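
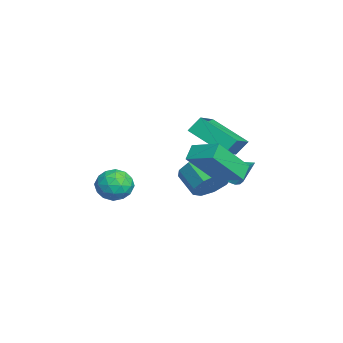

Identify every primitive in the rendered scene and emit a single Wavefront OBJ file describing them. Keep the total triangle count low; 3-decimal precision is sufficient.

v 3.015 0.145 2.236
v 3.761 -1.127 3.829
v 2.412 0.418 2.737
v 3.158 -0.854 4.329
v 3.842 1.174 2.671
v 4.588 -0.098 4.263
v 3.239 1.447 3.171
v 3.985 0.175 4.764
v -0.819 1.044 0.899
v -0.218 0.692 0.827
v -0.181 1.956 1.781
v -0.203 0.903 0.599
v -0.309 1.142 0.429
v -0.517 1.361 0.353
v -0.784 1.518 0.384
v -1.059 1.581 0.518
v -1.285 1.538 0.727
v -1.42 1.397 0.97
v -1.436 1.186 1.199
v -1.329 0.947 1.368
v -1.122 0.728 1.445
v -0.854 0.571 1.413
v -0.58 0.508 1.279
v -0.353 0.551 1.07
v 1.133 -0.938 4.289
v 0.985 -0.405 4.961
v -0.765 -0.324 3.385
v -0.913 0.209 4.057
v 2.053 0.511 3.343
v 1.905 1.044 4.015
v 0.155 1.125 2.439
v 0.007 1.658 3.111
v 1.839 -3.534 1.909
v 2.465 -3.306 1.363
v 2.595 -4.634 2.317
v 3.221 -4.406 1.771
v 3.058 -3.922 2.465
v 2.591 -3.242 2.213
v 2.469 -4.698 1.467
v 2.002 -4.018 1.215
v 2.855 -4.025 1.089
v 3.219 -3.546 1.706
v 1.841 -4.394 1.974
v 2.205 -3.915 2.591
v 2.086 -3.324 1.6
v 2.974 -4.616 2.08
v 2.879 -4.332 2.488
v 3.247 -4.198 2.167
v 2.159 -3.286 2.1
v 2.528 -3.152 1.779
v 2.876 -3.514 2.427
v 2.532 -4.788 1.901
v 2.901 -4.654 1.58
v 1.813 -3.742 1.513
v 2.181 -3.608 1.192
v 2.184 -4.426 1.253
v 2.683 -3.613 1.118
v 3.127 -4.259 1.358
v 2.685 -4.43 1.179
v 2.41 -4.031 1.031
v 2.897 -3.331 1.481
v 3.341 -3.977 1.721
v 3.245 -3.692 2.129
v 2.971 -3.293 1.981
v 3.126 -3.753 1.32
v 1.719 -3.963 1.959
v 2.163 -4.609 2.199
v 2.089 -4.647 1.699
v 1.815 -4.248 1.551
v 1.933 -3.681 2.322
v 2.377 -4.327 2.562
v 2.65 -3.909 2.649
v 2.375 -3.51 2.501
v 1.934 -4.187 2.36
v -0.765 0.2 0.217
v -0.246 0.383 1.04
v -1.157 -0.218 1.747
v -1.675 -0.4 0.923
v -0.675 0.892 0.919
v -1.586 0.291 1.626
v -1.147 1.078 0.47
v -2.058 0.477 1.177
v -1.439 0.853 -0.098
v -2.35 0.252 0.609
v -1.416 0.323 -0.519
v -2.327 -0.278 0.188
v -1.088 -0.265 -0.595
v -1.999 -0.865 0.112
v -0.609 -0.635 -0.292
v -1.519 -1.235 0.415
v -0.202 -0.614 0.249
v -1.113 -1.214 0.956
v -0.059 -0.212 0.775
v -0.97 -0.813 1.482
f 2 4 1
f 5 2 1
f 1 4 3
f 3 5 1
f 2 8 4
f 6 2 5
f 6 8 2
f 4 8 3
f 7 5 3
f 3 8 7
f 7 6 5
f 8 6 7
f 10 9 12
f 10 12 11
f 12 9 13
f 12 13 11
f 13 9 14
f 13 14 11
f 14 9 15
f 14 15 11
f 15 9 16
f 15 16 11
f 16 9 17
f 16 17 11
f 17 9 18
f 17 18 11
f 18 9 19
f 18 19 11
f 19 9 20
f 19 20 11
f 20 9 21
f 20 21 11
f 21 9 22
f 21 22 11
f 22 9 23
f 22 23 11
f 23 9 24
f 23 24 11
f 24 9 10
f 24 10 11
f 26 28 25
f 29 26 25
f 25 28 27
f 27 29 25
f 26 32 28
f 30 26 29
f 30 32 26
f 28 32 27
f 31 29 27
f 27 32 31
f 31 30 29
f 32 30 31
f 33 70 49
f 70 44 73
f 49 73 38
f 70 73 49
f 33 49 45
f 49 38 50
f 45 50 34
f 49 50 45
f 33 45 54
f 45 34 55
f 54 55 40
f 45 55 54
f 33 54 66
f 54 40 69
f 66 69 43
f 54 69 66
f 33 66 70
f 66 43 74
f 70 74 44
f 66 74 70
f 34 50 61
f 50 38 64
f 61 64 42
f 50 64 61
f 38 73 51
f 73 44 72
f 51 72 37
f 73 72 51
f 44 74 71
f 74 43 67
f 71 67 35
f 74 67 71
f 43 69 68
f 69 40 56
f 68 56 39
f 69 56 68
f 40 55 60
f 55 34 57
f 60 57 41
f 55 57 60
f 36 62 48
f 62 42 63
f 48 63 37
f 62 63 48
f 36 48 46
f 48 37 47
f 46 47 35
f 48 47 46
f 36 46 53
f 46 35 52
f 53 52 39
f 46 52 53
f 36 53 58
f 53 39 59
f 58 59 41
f 53 59 58
f 36 58 62
f 58 41 65
f 62 65 42
f 58 65 62
f 37 63 51
f 63 42 64
f 51 64 38
f 63 64 51
f 35 47 71
f 47 37 72
f 71 72 44
f 47 72 71
f 39 52 68
f 52 35 67
f 68 67 43
f 52 67 68
f 41 59 60
f 59 39 56
f 60 56 40
f 59 56 60
f 42 65 61
f 65 41 57
f 61 57 34
f 65 57 61
f 76 75 79
f 76 79 77
f 77 79 80
f 77 80 78
f 79 75 81
f 79 81 80
f 80 81 82
f 80 82 78
f 81 75 83
f 81 83 82
f 82 83 84
f 82 84 78
f 83 75 85
f 83 85 84
f 84 85 86
f 84 86 78
f 85 75 87
f 85 87 86
f 86 87 88
f 86 88 78
f 87 75 89
f 87 89 88
f 88 89 90
f 88 90 78
f 89 75 91
f 89 91 90
f 90 91 92
f 90 92 78
f 91 75 93
f 91 93 92
f 92 93 94
f 92 94 78
f 93 75 76
f 93 76 94
f 94 76 77
f 94 77 78



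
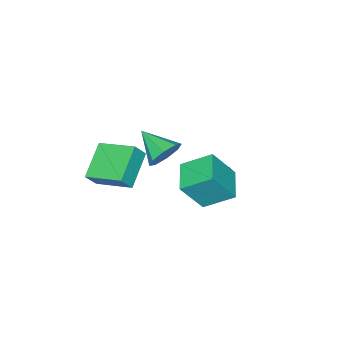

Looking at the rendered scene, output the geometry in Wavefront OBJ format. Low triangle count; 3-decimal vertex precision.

v 0.288 0.309 -1.985
v 1.031 0.61 -1.555
v 0.536 0.192 -0.405
v -0.208 -0.109 -0.835
v 0.532 1.094 -1.595
v 0.036 0.676 -0.445
v -0.111 1.118 -1.863
v -0.606 0.7 -0.713
v -0.52 0.668 -2.202
v -1.015 0.25 -1.053
v -0.456 0.008 -2.415
v -0.951 -0.41 -1.265
v 0.044 -0.476 -2.375
v -0.452 -0.894 -1.225
v 0.686 -0.5 -2.107
v 0.191 -0.918 -0.957
v 1.095 -0.05 -1.767
v 0.6 -0.468 -0.618
v 1.37 0.593 -0.393
v 2.299 -0.004 1.202
v 0.597 1.851 0.528
v 1.526 1.254 2.123
v 2.634 1.626 -0.743
v 3.563 1.029 0.852
v 1.861 2.884 0.178
v 2.79 2.287 1.773
v 3.48 -4.155 -1.753
v 1.814 -4.756 -0.663
v 3.162 -2.17 -1.146
v 1.495 -2.771 -0.056
v 4.065 -4.309 -0.944
v 2.398 -4.91 0.146
v 3.746 -2.324 -0.337
v 2.08 -2.925 0.753
v -0.319 -3.104 -1.522
v 0.519 -3.408 -1.975
v -0.461 -4.756 -0.678
v 0.656 -3.075 -1.3
v 0.222 -2.759 -0.755
v -0.529 -2.645 -0.658
v -1.157 -2.8 -1.068
v -1.294 -3.133 -1.743
v -0.86 -3.449 -2.289
v -0.109 -3.563 -2.385
f 2 1 5
f 2 5 3
f 3 5 6
f 3 6 4
f 5 1 7
f 5 7 6
f 6 7 8
f 6 8 4
f 7 1 9
f 7 9 8
f 8 9 10
f 8 10 4
f 9 1 11
f 9 11 10
f 10 11 12
f 10 12 4
f 11 1 13
f 11 13 12
f 12 13 14
f 12 14 4
f 13 1 15
f 13 15 14
f 14 15 16
f 14 16 4
f 15 1 17
f 15 17 16
f 16 17 18
f 16 18 4
f 17 1 2
f 17 2 18
f 18 2 3
f 18 3 4
f 20 22 19
f 23 20 19
f 19 22 21
f 21 23 19
f 20 26 22
f 24 20 23
f 24 26 20
f 22 26 21
f 25 23 21
f 21 26 25
f 25 24 23
f 26 24 25
f 28 30 27
f 31 28 27
f 27 30 29
f 29 31 27
f 28 34 30
f 32 28 31
f 32 34 28
f 30 34 29
f 33 31 29
f 29 34 33
f 33 32 31
f 34 32 33
f 36 35 38
f 36 38 37
f 38 35 39
f 38 39 37
f 39 35 40
f 39 40 37
f 40 35 41
f 40 41 37
f 41 35 42
f 41 42 37
f 42 35 43
f 42 43 37
f 43 35 44
f 43 44 37
f 44 35 36
f 44 36 37



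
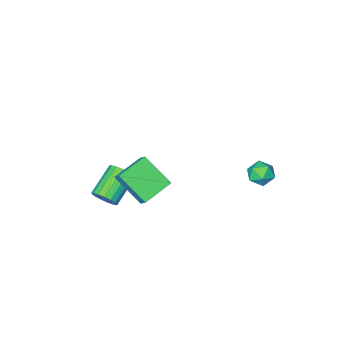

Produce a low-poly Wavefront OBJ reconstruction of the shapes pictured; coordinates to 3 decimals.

v -3.99 4.543 -0.905
v -3.39 4.373 -1.423
v -3.81 3.387 -0.317
v -3.21 3.217 -0.835
v -3.113 3.798 -0.279
v -3.224 4.513 -0.642
v -3.976 3.247 -1.098
v -4.087 3.962 -1.461
v -3.382 3.573 -1.541
v -2.849 3.913 -1.036
v -4.351 3.847 -0.704
v -3.818 4.187 -0.199
v 3.061 -0.464 -2.896
v 3.452 -0.39 -2.248
v 1.929 -1.042 -1.256
v 1.539 -1.116 -1.904
v 3.288 -0.068 -2.288
v 1.765 -0.72 -1.297
v 3.072 0.163 -2.467
v 1.549 -0.488 -1.476
v 2.854 0.251 -2.745
v 1.331 -0.4 -1.753
v 2.683 0.175 -3.057
v 1.16 -0.477 -2.066
v 2.599 -0.048 -3.332
v 1.076 -0.699 -2.341
v 2.621 -0.366 -3.507
v 1.098 -1.017 -2.516
v 2.744 -0.706 -3.542
v 1.221 -1.358 -2.551
v 2.939 -0.991 -3.429
v 1.417 -1.643 -2.438
v 3.163 -1.156 -3.194
v 1.64 -1.807 -2.203
v 3.363 -1.162 -2.89
v 1.84 -1.813 -1.899
v 3.494 -1.008 -2.588
v 1.972 -1.659 -1.597
v 3.526 -0.73 -2.356
v 2.003 -1.381 -1.365
v 1.795 3.337 0.667
v 2.369 1.888 1.935
v 1.919 3.965 1.328
v 2.494 2.516 2.596
v 3.426 3.544 0.164
v 4.001 2.095 1.432
v 3.551 4.172 0.825
v 4.125 2.723 2.093
f 1 12 6
f 1 6 2
f 1 2 8
f 1 8 11
f 1 11 12
f 2 6 10
f 6 12 5
f 12 11 3
f 11 8 7
f 8 2 9
f 4 10 5
f 4 5 3
f 4 3 7
f 4 7 9
f 4 9 10
f 5 10 6
f 3 5 12
f 7 3 11
f 9 7 8
f 10 9 2
f 14 13 17
f 14 17 15
f 15 17 18
f 15 18 16
f 17 13 19
f 17 19 18
f 18 19 20
f 18 20 16
f 19 13 21
f 19 21 20
f 20 21 22
f 20 22 16
f 21 13 23
f 21 23 22
f 22 23 24
f 22 24 16
f 23 13 25
f 23 25 24
f 24 25 26
f 24 26 16
f 25 13 27
f 25 27 26
f 26 27 28
f 26 28 16
f 27 13 29
f 27 29 28
f 28 29 30
f 28 30 16
f 29 13 31
f 29 31 30
f 30 31 32
f 30 32 16
f 31 13 33
f 31 33 32
f 32 33 34
f 32 34 16
f 33 13 35
f 33 35 34
f 34 35 36
f 34 36 16
f 35 13 37
f 35 37 36
f 36 37 38
f 36 38 16
f 37 13 39
f 37 39 38
f 38 39 40
f 38 40 16
f 39 13 14
f 39 14 40
f 40 14 15
f 40 15 16
f 42 44 41
f 45 42 41
f 41 44 43
f 43 45 41
f 42 48 44
f 46 42 45
f 46 48 42
f 44 48 43
f 47 45 43
f 43 48 47
f 47 46 45
f 48 46 47



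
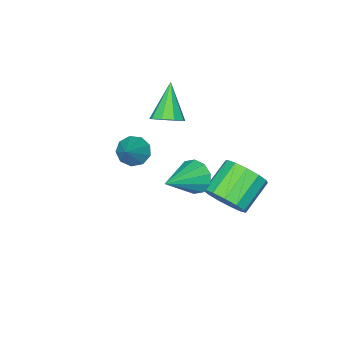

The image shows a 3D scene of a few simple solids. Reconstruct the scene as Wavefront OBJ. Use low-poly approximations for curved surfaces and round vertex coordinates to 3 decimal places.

v 1.054 -1.88 -0.425
v 1.646 -2.077 -0.893
v 2.126 -1.2 0.645
v 1.466 -1.591 -1.021
v 1.093 -1.241 -0.87
v 0.702 -1.189 -0.511
v 0.475 -1.461 -0.111
v 0.52 -1.929 0.142
v 0.814 -2.374 0.129
v 1.221 -2.588 -0.142
v 1.549 -2.47 -0.546
v -0.902 1.699 -2.777
v -0.392 1.024 -2.106
v -1.907 0.846 -1.132
v -2.418 1.521 -1.803
v -0.312 1.584 -1.88
v -1.827 1.405 -0.906
v -0.42 2.18 -1.939
v -1.935 2.001 -0.965
v -0.681 2.623 -2.263
v -2.196 2.444 -1.289
v -1.012 2.773 -2.751
v -2.528 2.595 -1.777
v -1.309 2.583 -3.247
v -2.824 2.404 -2.273
v -1.476 2.111 -3.594
v -2.991 1.933 -2.62
v -1.462 1.509 -3.681
v -2.977 1.331 -2.707
v -1.269 0.968 -3.482
v -2.784 0.789 -2.508
v -0.961 0.658 -3.058
v -2.476 0.48 -2.084
v -0.633 0.679 -2.546
v -2.148 0.501 -1.572
v -1.627 -2.582 -0.378
v -1.068 -2.36 0.149
v -2.673 -3.458 1.098
v -1.452 -1.972 0.108
v -1.917 -1.869 -0.16
v -2.247 -2.1 -0.531
v -2.287 -2.556 -0.83
v -2.018 -3.025 -0.918
v -1.567 -3.286 -0.753
v -1.143 -3.218 -0.413
v -0.947 -2.852 -0.057
v 2.033 2.811 1.617
v 2.393 2.588 0.891
v 3.847 2.989 2.463
v 2.342 3.104 0.893
v 2.172 3.509 1.171
v 1.949 3.646 1.619
v 1.759 3.465 2.066
v 1.672 3.034 2.342
v 1.724 2.517 2.341
v 1.894 2.113 2.063
v 2.116 1.975 1.614
v 2.307 2.156 1.167
f 2 1 4
f 2 4 3
f 4 1 5
f 4 5 3
f 5 1 6
f 5 6 3
f 6 1 7
f 6 7 3
f 7 1 8
f 7 8 3
f 8 1 9
f 8 9 3
f 9 1 10
f 9 10 3
f 10 1 11
f 10 11 3
f 11 1 2
f 11 2 3
f 13 12 16
f 13 16 14
f 14 16 17
f 14 17 15
f 16 12 18
f 16 18 17
f 17 18 19
f 17 19 15
f 18 12 20
f 18 20 19
f 19 20 21
f 19 21 15
f 20 12 22
f 20 22 21
f 21 22 23
f 21 23 15
f 22 12 24
f 22 24 23
f 23 24 25
f 23 25 15
f 24 12 26
f 24 26 25
f 25 26 27
f 25 27 15
f 26 12 28
f 26 28 27
f 27 28 29
f 27 29 15
f 28 12 30
f 28 30 29
f 29 30 31
f 29 31 15
f 30 12 32
f 30 32 31
f 31 32 33
f 31 33 15
f 32 12 34
f 32 34 33
f 33 34 35
f 33 35 15
f 34 12 13
f 34 13 35
f 35 13 14
f 35 14 15
f 37 36 39
f 37 39 38
f 39 36 40
f 39 40 38
f 40 36 41
f 40 41 38
f 41 36 42
f 41 42 38
f 42 36 43
f 42 43 38
f 43 36 44
f 43 44 38
f 44 36 45
f 44 45 38
f 45 36 46
f 45 46 38
f 46 36 37
f 46 37 38
f 48 47 50
f 48 50 49
f 50 47 51
f 50 51 49
f 51 47 52
f 51 52 49
f 52 47 53
f 52 53 49
f 53 47 54
f 53 54 49
f 54 47 55
f 54 55 49
f 55 47 56
f 55 56 49
f 56 47 57
f 56 57 49
f 57 47 58
f 57 58 49
f 58 47 48
f 58 48 49



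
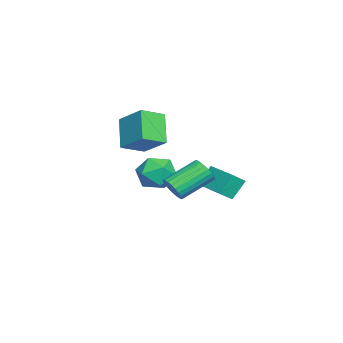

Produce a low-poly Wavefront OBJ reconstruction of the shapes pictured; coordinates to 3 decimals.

v -0.538 0.997 -0.306
v 0.011 0.399 0.312
v 0.866 2.335 -0.258
v 1.415 1.736 0.36
v 0.045 0.424 -1.38
v 0.594 -0.175 -0.762
v 1.449 1.761 -1.332
v 1.998 1.163 -0.714
v -3.127 -1.939 -1.885
v -2.212 -2.703 -2.23
v -4.228 -3.517 -1.31
v -3.313 -4.281 -1.655
v -3.163 -3.538 -0.672
v -2.483 -2.564 -1.028
v -3.957 -3.656 -2.512
v -3.277 -2.682 -2.868
v -2.725 -3.765 -2.618
v -2.235 -3.692 -1.481
v -4.205 -2.528 -2.059
v -3.715 -2.455 -0.922
v 3.722 -0.866 0.095
v 4.294 -0.794 0.62
v 3.191 0.637 1.63
v 2.618 0.566 1.105
v 4.376 -0.586 0.414
v 3.273 0.845 1.424
v 4.359 -0.42 0.159
v 3.255 1.011 1.169
v 4.244 -0.322 -0.105
v 3.14 1.109 0.905
v 4.05 -0.306 -0.339
v 2.946 1.125 0.671
v 3.806 -0.376 -0.506
v 2.702 1.055 0.503
v 3.549 -0.521 -0.583
v 2.445 0.91 0.427
v 3.318 -0.718 -0.556
v 2.215 0.714 0.454
v 3.149 -0.937 -0.43
v 2.046 0.494 0.58
v 3.067 -1.145 -0.224
v 1.964 0.286 0.786
v 3.085 -1.311 0.031
v 1.981 0.12 1.041
v 3.2 -1.409 0.295
v 2.096 0.022 1.305
v 3.394 -1.425 0.529
v 2.29 0.006 1.539
v 3.638 -1.355 0.697
v 2.534 0.076 1.706
v 3.895 -1.21 0.773
v 2.791 0.221 1.783
v 4.125 -1.014 0.746
v 3.022 0.418 1.756
v -2.88 -3.683 -0.081
v -4.209 -4.039 1.465
v -1.972 -2.295 1.019
v -3.301 -2.652 2.565
v -1.919 -4.768 0.495
v -3.248 -5.125 2.041
v -1.011 -3.381 1.595
v -2.34 -3.737 3.141
f 2 4 1
f 5 2 1
f 1 4 3
f 3 5 1
f 2 8 4
f 6 2 5
f 6 8 2
f 4 8 3
f 7 5 3
f 3 8 7
f 7 6 5
f 8 6 7
f 9 20 14
f 9 14 10
f 9 10 16
f 9 16 19
f 9 19 20
f 10 14 18
f 14 20 13
f 20 19 11
f 19 16 15
f 16 10 17
f 12 18 13
f 12 13 11
f 12 11 15
f 12 15 17
f 12 17 18
f 13 18 14
f 11 13 20
f 15 11 19
f 17 15 16
f 18 17 10
f 22 21 25
f 22 25 23
f 23 25 26
f 23 26 24
f 25 21 27
f 25 27 26
f 26 27 28
f 26 28 24
f 27 21 29
f 27 29 28
f 28 29 30
f 28 30 24
f 29 21 31
f 29 31 30
f 30 31 32
f 30 32 24
f 31 21 33
f 31 33 32
f 32 33 34
f 32 34 24
f 33 21 35
f 33 35 34
f 34 35 36
f 34 36 24
f 35 21 37
f 35 37 36
f 36 37 38
f 36 38 24
f 37 21 39
f 37 39 38
f 38 39 40
f 38 40 24
f 39 21 41
f 39 41 40
f 40 41 42
f 40 42 24
f 41 21 43
f 41 43 42
f 42 43 44
f 42 44 24
f 43 21 45
f 43 45 44
f 44 45 46
f 44 46 24
f 45 21 47
f 45 47 46
f 46 47 48
f 46 48 24
f 47 21 49
f 47 49 48
f 48 49 50
f 48 50 24
f 49 21 51
f 49 51 50
f 50 51 52
f 50 52 24
f 51 21 53
f 51 53 52
f 52 53 54
f 52 54 24
f 53 21 22
f 53 22 54
f 54 22 23
f 54 23 24
f 56 58 55
f 59 56 55
f 55 58 57
f 57 59 55
f 56 62 58
f 60 56 59
f 60 62 56
f 58 62 57
f 61 59 57
f 57 62 61
f 61 60 59
f 62 60 61



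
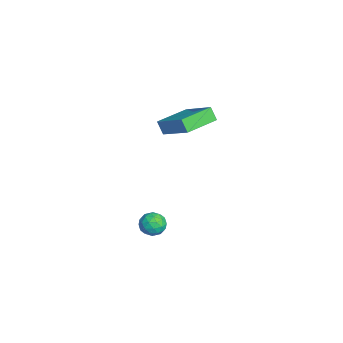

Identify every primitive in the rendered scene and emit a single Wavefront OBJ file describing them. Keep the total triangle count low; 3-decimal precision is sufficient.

v -3.185 -3.808 -2.678
v -2.776 -3.433 -3.208
v -2.224 -4.567 -2.472
v -1.815 -4.192 -3.002
v -1.991 -3.848 -2.34
v -2.585 -3.378 -2.467
v -2.415 -4.622 -3.213
v -3.009 -4.152 -3.34
v -2.3 -3.936 -3.539
v -2.038 -3.458 -2.999
v -2.962 -4.542 -2.681
v -2.7 -4.064 -2.141
v -3.065 -3.554 -2.961
v -1.935 -4.446 -2.719
v -2.039 -4.244 -2.33
v -1.798 -4.024 -2.641
v -2.953 -3.522 -2.525
v -2.712 -3.301 -2.837
v -2.25 -3.545 -2.326
v -2.288 -4.699 -2.843
v -2.047 -4.478 -3.155
v -3.202 -3.976 -3.039
v -2.961 -3.756 -3.35
v -2.75 -4.455 -3.354
v -2.545 -3.629 -3.467
v -1.98 -4.076 -3.346
v -2.333 -4.328 -3.47
v -2.682 -4.052 -3.545
v -2.39 -3.348 -3.15
v -1.826 -3.794 -3.029
v -1.929 -3.592 -2.639
v -2.278 -3.316 -2.714
v -2.111 -3.644 -3.344
v -3.174 -4.206 -2.651
v -2.61 -4.652 -2.53
v -2.722 -4.684 -2.966
v -3.071 -4.408 -3.041
v -3.02 -3.924 -2.334
v -2.455 -4.371 -2.213
v -2.318 -3.948 -2.135
v -2.667 -3.672 -2.21
v -2.889 -4.356 -2.336
v -5.267 -1.956 3.768
v -3.725 -0.925 4.895
v -4.911 -1.695 3.042
v -3.369 -0.664 4.168
v -4.171 -3.556 3.732
v -2.629 -2.525 4.858
v -3.815 -3.295 3.005
v -2.273 -2.264 4.132
f 1 38 17
f 38 12 41
f 17 41 6
f 38 41 17
f 1 17 13
f 17 6 18
f 13 18 2
f 17 18 13
f 1 13 22
f 13 2 23
f 22 23 8
f 13 23 22
f 1 22 34
f 22 8 37
f 34 37 11
f 22 37 34
f 1 34 38
f 34 11 42
f 38 42 12
f 34 42 38
f 2 18 29
f 18 6 32
f 29 32 10
f 18 32 29
f 6 41 19
f 41 12 40
f 19 40 5
f 41 40 19
f 12 42 39
f 42 11 35
f 39 35 3
f 42 35 39
f 11 37 36
f 37 8 24
f 36 24 7
f 37 24 36
f 8 23 28
f 23 2 25
f 28 25 9
f 23 25 28
f 4 30 16
f 30 10 31
f 16 31 5
f 30 31 16
f 4 16 14
f 16 5 15
f 14 15 3
f 16 15 14
f 4 14 21
f 14 3 20
f 21 20 7
f 14 20 21
f 4 21 26
f 21 7 27
f 26 27 9
f 21 27 26
f 4 26 30
f 26 9 33
f 30 33 10
f 26 33 30
f 5 31 19
f 31 10 32
f 19 32 6
f 31 32 19
f 3 15 39
f 15 5 40
f 39 40 12
f 15 40 39
f 7 20 36
f 20 3 35
f 36 35 11
f 20 35 36
f 9 27 28
f 27 7 24
f 28 24 8
f 27 24 28
f 10 33 29
f 33 9 25
f 29 25 2
f 33 25 29
f 44 46 43
f 47 44 43
f 43 46 45
f 45 47 43
f 44 50 46
f 48 44 47
f 48 50 44
f 46 50 45
f 49 47 45
f 45 50 49
f 49 48 47
f 50 48 49



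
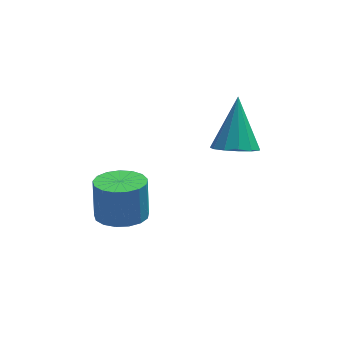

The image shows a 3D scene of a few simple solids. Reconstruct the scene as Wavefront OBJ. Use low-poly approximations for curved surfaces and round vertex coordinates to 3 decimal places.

v 1.053 -3.286 0.861
v 1.566 -3.514 0.957
v 1.227 -2.434 1.959
v 1.613 -3.267 0.757
v 1.481 -3.025 0.591
v 1.214 -2.867 0.51
v 0.895 -2.841 0.541
v 0.627 -2.957 0.674
v 0.493 -3.177 0.866
v 0.537 -3.432 1.057
v 0.745 -3.64 1.185
v 1.051 -3.736 1.211
v 1.357 -3.689 1.126
v -1.556 -3.416 -1.211
v -0.927 -3.384 -1.229
v -0.915 -3.072 -0.247
v -1.544 -3.104 -0.229
v -1.016 -3.109 -1.315
v -1.004 -2.797 -0.333
v -1.228 -2.904 -1.377
v -1.216 -2.593 -0.395
v -1.516 -2.816 -1.401
v -1.504 -2.505 -0.42
v -1.812 -2.866 -1.382
v -1.801 -2.555 -0.4
v -2.05 -3.042 -1.323
v -2.039 -2.731 -0.342
v -2.175 -3.303 -1.239
v -2.163 -2.992 -0.257
v -2.158 -3.59 -1.148
v -2.146 -3.279 -0.167
v -2.003 -3.837 -1.072
v -1.991 -3.526 -0.09
v -1.745 -3.988 -1.027
v -1.734 -3.676 -0.045
v -1.444 -4.007 -1.025
v -1.433 -3.696 -0.043
v -1.169 -3.891 -1.065
v -1.157 -3.58 -0.083
v -0.982 -3.666 -1.138
v -0.971 -3.355 -0.157
f 2 1 4
f 2 4 3
f 4 1 5
f 4 5 3
f 5 1 6
f 5 6 3
f 6 1 7
f 6 7 3
f 7 1 8
f 7 8 3
f 8 1 9
f 8 9 3
f 9 1 10
f 9 10 3
f 10 1 11
f 10 11 3
f 11 1 12
f 11 12 3
f 12 1 13
f 12 13 3
f 13 1 2
f 13 2 3
f 15 14 18
f 15 18 16
f 16 18 19
f 16 19 17
f 18 14 20
f 18 20 19
f 19 20 21
f 19 21 17
f 20 14 22
f 20 22 21
f 21 22 23
f 21 23 17
f 22 14 24
f 22 24 23
f 23 24 25
f 23 25 17
f 24 14 26
f 24 26 25
f 25 26 27
f 25 27 17
f 26 14 28
f 26 28 27
f 27 28 29
f 27 29 17
f 28 14 30
f 28 30 29
f 29 30 31
f 29 31 17
f 30 14 32
f 30 32 31
f 31 32 33
f 31 33 17
f 32 14 34
f 32 34 33
f 33 34 35
f 33 35 17
f 34 14 36
f 34 36 35
f 35 36 37
f 35 37 17
f 36 14 38
f 36 38 37
f 37 38 39
f 37 39 17
f 38 14 40
f 38 40 39
f 39 40 41
f 39 41 17
f 40 14 15
f 40 15 41
f 41 15 16
f 41 16 17



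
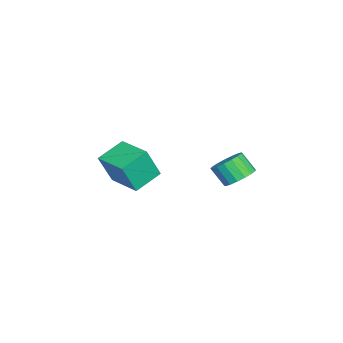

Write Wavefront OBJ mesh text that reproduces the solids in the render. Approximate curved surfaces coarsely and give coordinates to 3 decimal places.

v -1.327 2.177 2.697
v -0.98 2.77 3.278
v -1.306 2.037 4.223
v -1.653 1.443 3.643
v -1.389 2.896 3.234
v -1.716 2.163 4.179
v -1.785 2.857 3.067
v -2.111 2.124 4.013
v -2.075 2.662 2.816
v -2.402 1.929 3.761
v -2.194 2.356 2.537
v -2.52 1.623 3.482
v -2.114 2.009 2.295
v -2.441 1.276 3.24
v -1.854 1.7 2.145
v -2.181 0.967 3.091
v -1.473 1.5 2.122
v -1.8 0.767 3.067
v -1.059 1.455 2.231
v -1.385 0.722 3.176
v -0.706 1.576 2.446
v -1.032 0.843 3.391
v -0.495 1.834 2.719
v -0.821 1.101 3.664
v -0.475 2.17 2.987
v -0.801 1.437 3.932
v -0.65 2.508 3.189
v -0.976 1.775 4.134
v -4.239 -4.744 -0.015
v -3.826 -5.366 1.775
v -5.451 -3.732 0.615
v -5.038 -4.354 2.406
v -2.862 -3.226 0.194
v -2.449 -3.848 1.985
v -4.074 -2.214 0.825
v -3.661 -2.836 2.615
f 2 1 5
f 2 5 3
f 3 5 6
f 3 6 4
f 5 1 7
f 5 7 6
f 6 7 8
f 6 8 4
f 7 1 9
f 7 9 8
f 8 9 10
f 8 10 4
f 9 1 11
f 9 11 10
f 10 11 12
f 10 12 4
f 11 1 13
f 11 13 12
f 12 13 14
f 12 14 4
f 13 1 15
f 13 15 14
f 14 15 16
f 14 16 4
f 15 1 17
f 15 17 16
f 16 17 18
f 16 18 4
f 17 1 19
f 17 19 18
f 18 19 20
f 18 20 4
f 19 1 21
f 19 21 20
f 20 21 22
f 20 22 4
f 21 1 23
f 21 23 22
f 22 23 24
f 22 24 4
f 23 1 25
f 23 25 24
f 24 25 26
f 24 26 4
f 25 1 27
f 25 27 26
f 26 27 28
f 26 28 4
f 27 1 2
f 27 2 28
f 28 2 3
f 28 3 4
f 30 32 29
f 33 30 29
f 29 32 31
f 31 33 29
f 30 36 32
f 34 30 33
f 34 36 30
f 32 36 31
f 35 33 31
f 31 36 35
f 35 34 33
f 36 34 35



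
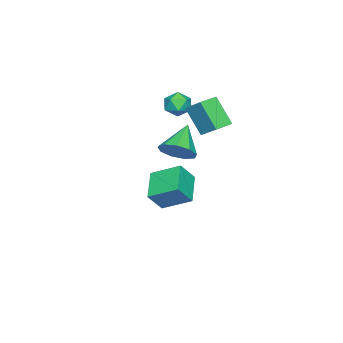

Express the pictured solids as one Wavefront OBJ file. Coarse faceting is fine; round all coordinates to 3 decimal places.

v -2.726 -2.02 3.252
v -2.136 -2.24 2.56
v -3.664 -3.12 2.8
v -3.074 -3.34 2.108
v -2.836 -3.509 2.997
v -2.257 -2.83 3.277
v -3.543 -2.53 2.083
v -2.964 -1.851 2.363
v -2.641 -2.555 1.838
v -2.204 -3.16 2.403
v -3.596 -2.2 2.957
v -3.159 -2.805 3.522
v 4.195 0.898 2.969
v 4.835 1.188 3.803
v 2.605 0.722 4.251
v 4.523 1.793 3.499
v 4.058 1.979 2.947
v 3.657 1.66 2.406
v 3.508 0.984 2.128
v 3.681 0.268 2.244
v 4.094 -0.153 2.699
v 4.555 -0.082 3.281
v 4.848 0.447 3.717
v -1.133 -2.8 -5.051
v -2.932 -3.544 -4.161
v -1.42 -0.995 -4.121
v -3.218 -1.739 -3.231
v -0.322 -3.301 -3.829
v -2.12 -4.045 -2.939
v -0.608 -1.496 -2.899
v -2.407 -2.24 -2.009
v -3.753 -1.628 2.663
v -3.275 -0.441 3.607
v -3.355 -0.426 0.95
v -2.878 0.761 1.894
v -2.602 -2.061 2.626
v -2.125 -0.874 3.57
v -2.205 -0.859 0.913
v -1.727 0.328 1.857
f 1 12 6
f 1 6 2
f 1 2 8
f 1 8 11
f 1 11 12
f 2 6 10
f 6 12 5
f 12 11 3
f 11 8 7
f 8 2 9
f 4 10 5
f 4 5 3
f 4 3 7
f 4 7 9
f 4 9 10
f 5 10 6
f 3 5 12
f 7 3 11
f 9 7 8
f 10 9 2
f 14 13 16
f 14 16 15
f 16 13 17
f 16 17 15
f 17 13 18
f 17 18 15
f 18 13 19
f 18 19 15
f 19 13 20
f 19 20 15
f 20 13 21
f 20 21 15
f 21 13 22
f 21 22 15
f 22 13 23
f 22 23 15
f 23 13 14
f 23 14 15
f 25 27 24
f 28 25 24
f 24 27 26
f 26 28 24
f 25 31 27
f 29 25 28
f 29 31 25
f 27 31 26
f 30 28 26
f 26 31 30
f 30 29 28
f 31 29 30
f 33 35 32
f 36 33 32
f 32 35 34
f 34 36 32
f 33 39 35
f 37 33 36
f 37 39 33
f 35 39 34
f 38 36 34
f 34 39 38
f 38 37 36
f 39 37 38



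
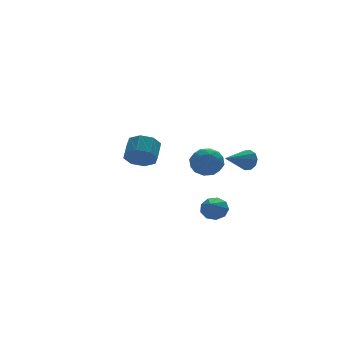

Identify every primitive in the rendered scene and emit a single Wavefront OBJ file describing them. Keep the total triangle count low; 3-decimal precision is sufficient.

v 2.831 3.39 -0.049
v 3.461 3.783 -0.808
v 2.539 1.997 -1.012
v 3.169 2.39 -1.771
v 3.586 2.07 -0.849
v 3.767 2.931 -0.254
v 2.233 2.849 -1.566
v 2.414 3.71 -0.971
v 3.091 3.449 -1.746
v 3.927 2.968 -1.303
v 2.073 2.812 -0.517
v 2.909 2.331 -0.074
v 3.172 3.709 -0.344
v 2.828 2.071 -1.476
v 3.074 1.883 -0.934
v 3.444 2.114 -1.381
v 3.352 3.207 -0.018
v 3.721 3.439 -0.464
v 3.795 2.432 -0.489
v 2.279 2.341 -1.356
v 2.648 2.573 -1.802
v 2.556 3.666 -0.439
v 2.926 3.897 -0.886
v 2.205 3.348 -1.331
v 3.324 3.744 -1.342
v 3.153 2.925 -1.908
v 2.603 3.195 -1.787
v 2.709 3.701 -1.437
v 3.816 3.461 -1.081
v 3.644 2.642 -1.647
v 3.89 2.454 -1.105
v 3.996 2.959 -0.755
v 3.598 3.264 -1.632
v 2.356 3.138 -0.173
v 2.184 2.319 -0.739
v 2.004 2.821 -1.065
v 2.11 3.326 -0.715
v 2.847 2.855 0.088
v 2.676 2.036 -0.478
v 3.291 2.079 -0.383
v 3.397 2.585 -0.033
v 2.402 2.516 -0.188
v 1.533 -1.075 -2.836
v 2.188 -1.183 -2.39
v 0.647 -2.345 -1.844
v 1.875 -0.792 -2.17
v 1.401 -0.534 -2.262
v 0.99 -0.528 -2.623
v 0.833 -0.779 -3.083
v 1.003 -1.167 -3.428
v 1.422 -1.513 -3.496
v 1.893 -1.654 -3.256
v 2.196 -1.523 -2.819
v -4.273 -4.319 3.004
v -3.908 -3.976 2.256
v -3.342 -3.157 2.909
v -3.707 -3.501 3.656
v -4.512 -3.683 2.413
v -3.946 -2.865 3.066
v -4.975 -3.764 2.916
v -4.41 -2.945 3.569
v -5.028 -4.169 3.47
v -4.462 -3.351 4.123
v -4.638 -4.663 3.751
v -4.072 -3.844 4.404
v -4.034 -4.955 3.594
v -3.468 -4.137 4.247
v -3.57 -4.875 3.091
v -3.005 -4.056 3.744
v -3.518 -4.469 2.537
v -2.952 -3.651 3.19
v 3.7 -0.753 0.365
v 4.003 -1.084 0.94
v 2.06 -1.267 0.935
v 3.911 -0.659 1.058
v 3.737 -0.269 0.911
v 3.549 -0.064 0.555
v 3.419 -0.122 0.127
v 3.396 -0.421 -0.21
v 3.489 -0.847 -0.327
v 3.662 -1.236 -0.18
v 3.85 -1.441 0.175
v 3.98 -1.383 0.603
f 1 38 17
f 38 12 41
f 17 41 6
f 38 41 17
f 1 17 13
f 17 6 18
f 13 18 2
f 17 18 13
f 1 13 22
f 13 2 23
f 22 23 8
f 13 23 22
f 1 22 34
f 22 8 37
f 34 37 11
f 22 37 34
f 1 34 38
f 34 11 42
f 38 42 12
f 34 42 38
f 2 18 29
f 18 6 32
f 29 32 10
f 18 32 29
f 6 41 19
f 41 12 40
f 19 40 5
f 41 40 19
f 12 42 39
f 42 11 35
f 39 35 3
f 42 35 39
f 11 37 36
f 37 8 24
f 36 24 7
f 37 24 36
f 8 23 28
f 23 2 25
f 28 25 9
f 23 25 28
f 4 30 16
f 30 10 31
f 16 31 5
f 30 31 16
f 4 16 14
f 16 5 15
f 14 15 3
f 16 15 14
f 4 14 21
f 14 3 20
f 21 20 7
f 14 20 21
f 4 21 26
f 21 7 27
f 26 27 9
f 21 27 26
f 4 26 30
f 26 9 33
f 30 33 10
f 26 33 30
f 5 31 19
f 31 10 32
f 19 32 6
f 31 32 19
f 3 15 39
f 15 5 40
f 39 40 12
f 15 40 39
f 7 20 36
f 20 3 35
f 36 35 11
f 20 35 36
f 9 27 28
f 27 7 24
f 28 24 8
f 27 24 28
f 10 33 29
f 33 9 25
f 29 25 2
f 33 25 29
f 44 43 46
f 44 46 45
f 46 43 47
f 46 47 45
f 47 43 48
f 47 48 45
f 48 43 49
f 48 49 45
f 49 43 50
f 49 50 45
f 50 43 51
f 50 51 45
f 51 43 52
f 51 52 45
f 52 43 53
f 52 53 45
f 53 43 44
f 53 44 45
f 55 54 58
f 55 58 56
f 56 58 59
f 56 59 57
f 58 54 60
f 58 60 59
f 59 60 61
f 59 61 57
f 60 54 62
f 60 62 61
f 61 62 63
f 61 63 57
f 62 54 64
f 62 64 63
f 63 64 65
f 63 65 57
f 64 54 66
f 64 66 65
f 65 66 67
f 65 67 57
f 66 54 68
f 66 68 67
f 67 68 69
f 67 69 57
f 68 54 70
f 68 70 69
f 69 70 71
f 69 71 57
f 70 54 55
f 70 55 71
f 71 55 56
f 71 56 57
f 73 72 75
f 73 75 74
f 75 72 76
f 75 76 74
f 76 72 77
f 76 77 74
f 77 72 78
f 77 78 74
f 78 72 79
f 78 79 74
f 79 72 80
f 79 80 74
f 80 72 81
f 80 81 74
f 81 72 82
f 81 82 74
f 82 72 83
f 82 83 74
f 83 72 73
f 83 73 74



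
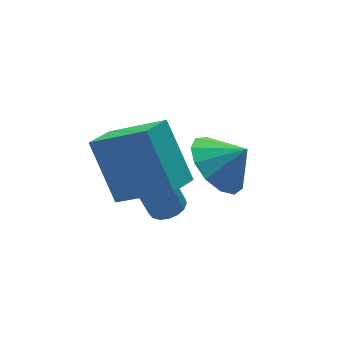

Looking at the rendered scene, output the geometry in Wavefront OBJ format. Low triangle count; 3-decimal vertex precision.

v 2.875 -0.685 0.022
v 3.527 0.181 -0.092
v 3.585 -1.115 0.818
v 3.123 0.326 0.347
v 2.64 0.15 0.683
v 2.231 -0.291 0.809
v 2.027 -0.857 0.685
v 2.092 -1.369 0.351
v 2.406 -1.663 -0.088
v 2.868 -1.646 -0.491
v 3.333 -1.325 -0.732
v 3.652 -0.8 -0.733
v 3.725 -0.239 -0.495
v 0.659 -2.159 1.205
v 0.536 -0.863 2.853
v -0.448 -0.853 0.096
v -0.571 0.443 1.744
v 1.531 -1.683 0.896
v 1.408 -0.387 2.544
v 0.424 -0.377 -0.213
v 0.301 0.919 1.435
v 1.482 -0.289 -1.617
v 2.037 -0.304 -1.448
v 1.633 -0.027 -0.094
v 1.078 -0.011 -0.263
v 1.995 -0.038 -1.515
v 1.591 0.239 -0.161
v 1.836 0.171 -1.606
v 1.432 0.448 -0.252
v 1.596 0.274 -1.699
v 1.192 0.552 -0.345
v 1.329 0.249 -1.773
v 0.925 0.526 -0.419
v 1.098 0.1 -1.811
v 0.694 0.378 -0.457
v 0.955 -0.138 -1.805
v 0.551 0.14 -0.451
v 0.932 -0.41 -1.756
v 0.528 -0.132 -0.402
v 1.035 -0.654 -1.675
v 0.632 -0.377 -0.321
v 1.241 -0.815 -1.581
v 0.837 -0.538 -0.227
v 1.502 -0.855 -1.495
v 1.098 -0.578 -0.141
v 1.758 -0.766 -1.437
v 1.354 -0.488 -0.083
v 1.951 -0.567 -1.42
v 1.547 -0.289 -0.066
f 2 1 4
f 2 4 3
f 4 1 5
f 4 5 3
f 5 1 6
f 5 6 3
f 6 1 7
f 6 7 3
f 7 1 8
f 7 8 3
f 8 1 9
f 8 9 3
f 9 1 10
f 9 10 3
f 10 1 11
f 10 11 3
f 11 1 12
f 11 12 3
f 12 1 13
f 12 13 3
f 13 1 2
f 13 2 3
f 15 17 14
f 18 15 14
f 14 17 16
f 16 18 14
f 15 21 17
f 19 15 18
f 19 21 15
f 17 21 16
f 20 18 16
f 16 21 20
f 20 19 18
f 21 19 20
f 23 22 26
f 23 26 24
f 24 26 27
f 24 27 25
f 26 22 28
f 26 28 27
f 27 28 29
f 27 29 25
f 28 22 30
f 28 30 29
f 29 30 31
f 29 31 25
f 30 22 32
f 30 32 31
f 31 32 33
f 31 33 25
f 32 22 34
f 32 34 33
f 33 34 35
f 33 35 25
f 34 22 36
f 34 36 35
f 35 36 37
f 35 37 25
f 36 22 38
f 36 38 37
f 37 38 39
f 37 39 25
f 38 22 40
f 38 40 39
f 39 40 41
f 39 41 25
f 40 22 42
f 40 42 41
f 41 42 43
f 41 43 25
f 42 22 44
f 42 44 43
f 43 44 45
f 43 45 25
f 44 22 46
f 44 46 45
f 45 46 47
f 45 47 25
f 46 22 48
f 46 48 47
f 47 48 49
f 47 49 25
f 48 22 23
f 48 23 49
f 49 23 24
f 49 24 25



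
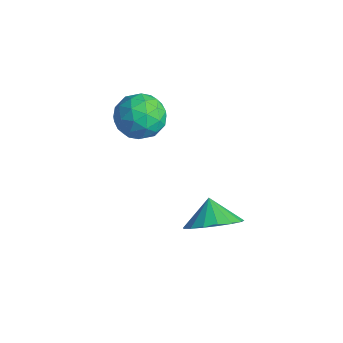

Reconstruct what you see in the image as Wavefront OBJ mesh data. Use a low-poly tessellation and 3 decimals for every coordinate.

v 2.113 -3.753 -3.697
v 2.817 -3.159 -3.283
v 1.447 -3.447 -3.003
v 2.605 -2.875 -3.611
v 2.28 -2.792 -3.96
v 1.918 -2.929 -4.248
v 1.599 -3.255 -4.41
v 1.399 -3.695 -4.409
v 1.362 -4.148 -4.244
v 1.498 -4.511 -3.955
v 1.774 -4.7 -3.606
v 2.128 -4.672 -3.278
v 2.479 -4.433 -3.046
v 2.746 -4.039 -2.964
v 2.868 -3.579 -3.049
v -2.6 -3.952 -0.78
v -2.07 -3.229 -0.476
v -1.35 -4.631 -1.344
v -0.82 -3.908 -1.04
v -1.217 -4.499 -0.417
v -1.99 -4.079 -0.068
v -1.43 -3.781 -1.752
v -2.203 -3.361 -1.403
v -1.347 -3.124 -1.077
v -1.215 -3.567 -0.251
v -2.205 -4.293 -1.569
v -2.073 -4.736 -0.743
v -2.445 -3.531 -0.578
v -0.975 -4.329 -1.242
v -1.209 -4.677 -0.875
v -0.897 -4.252 -0.697
v -2.398 -4.03 -0.338
v -2.086 -3.605 -0.16
v -1.585 -4.352 -0.125
v -1.334 -4.255 -1.66
v -1.022 -3.83 -1.482
v -2.523 -3.608 -1.123
v -2.211 -3.183 -0.945
v -1.835 -3.508 -1.695
v -1.708 -3.044 -0.753
v -0.973 -3.443 -1.085
v -1.332 -3.368 -1.503
v -1.786 -3.122 -1.298
v -1.631 -3.305 -0.268
v -0.896 -3.704 -0.599
v -1.13 -4.051 -0.233
v -1.584 -3.804 -0.028
v -1.206 -3.243 -0.621
v -2.524 -4.156 -1.221
v -1.789 -4.555 -1.552
v -1.836 -4.056 -1.792
v -2.29 -3.809 -1.587
v -2.447 -4.417 -0.735
v -1.712 -4.816 -1.067
v -1.634 -4.738 -0.522
v -2.088 -4.492 -0.317
v -2.214 -4.617 -1.199
f 2 1 4
f 2 4 3
f 4 1 5
f 4 5 3
f 5 1 6
f 5 6 3
f 6 1 7
f 6 7 3
f 7 1 8
f 7 8 3
f 8 1 9
f 8 9 3
f 9 1 10
f 9 10 3
f 10 1 11
f 10 11 3
f 11 1 12
f 11 12 3
f 12 1 13
f 12 13 3
f 13 1 14
f 13 14 3
f 14 1 15
f 14 15 3
f 15 1 2
f 15 2 3
f 16 53 32
f 53 27 56
f 32 56 21
f 53 56 32
f 16 32 28
f 32 21 33
f 28 33 17
f 32 33 28
f 16 28 37
f 28 17 38
f 37 38 23
f 28 38 37
f 16 37 49
f 37 23 52
f 49 52 26
f 37 52 49
f 16 49 53
f 49 26 57
f 53 57 27
f 49 57 53
f 17 33 44
f 33 21 47
f 44 47 25
f 33 47 44
f 21 56 34
f 56 27 55
f 34 55 20
f 56 55 34
f 27 57 54
f 57 26 50
f 54 50 18
f 57 50 54
f 26 52 51
f 52 23 39
f 51 39 22
f 52 39 51
f 23 38 43
f 38 17 40
f 43 40 24
f 38 40 43
f 19 45 31
f 45 25 46
f 31 46 20
f 45 46 31
f 19 31 29
f 31 20 30
f 29 30 18
f 31 30 29
f 19 29 36
f 29 18 35
f 36 35 22
f 29 35 36
f 19 36 41
f 36 22 42
f 41 42 24
f 36 42 41
f 19 41 45
f 41 24 48
f 45 48 25
f 41 48 45
f 20 46 34
f 46 25 47
f 34 47 21
f 46 47 34
f 18 30 54
f 30 20 55
f 54 55 27
f 30 55 54
f 22 35 51
f 35 18 50
f 51 50 26
f 35 50 51
f 24 42 43
f 42 22 39
f 43 39 23
f 42 39 43
f 25 48 44
f 48 24 40
f 44 40 17
f 48 40 44



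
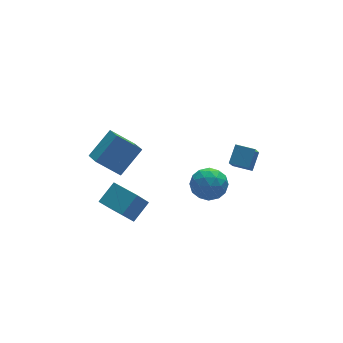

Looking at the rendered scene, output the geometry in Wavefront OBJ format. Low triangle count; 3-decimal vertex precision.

v -1.417 2.714 -2.521
v -1.517 1.714 -2.048
v -2.32 3.209 -1.664
v -2.419 2.21 -1.191
v -0.281 3.07 -1.529
v -0.38 2.071 -1.056
v -1.183 3.566 -0.672
v -1.283 2.566 -0.199
v -1.309 0.915 -4.595
v -1.993 0.529 -3.485
v -1.858 2.092 -4.525
v -2.543 1.706 -3.415
v -0.457 1.274 -3.945
v -1.142 0.888 -2.835
v -1.007 2.451 -3.875
v -1.691 2.065 -2.765
v 2.13 1.956 -4.178
v 2.645 1.949 -3.473
v 2.015 0.551 -4.107
v 2.53 0.544 -3.402
v 1.728 0.883 -3.353
v 1.799 1.752 -3.396
v 2.861 0.748 -4.184
v 2.932 1.617 -4.227
v 3.097 1.203 -3.477
v 2.397 1.286 -2.963
v 2.263 1.214 -4.617
v 1.563 1.297 -4.103
v 2.398 2.076 -3.832
v 2.262 0.424 -3.748
v 1.791 0.623 -3.719
v 2.094 0.619 -3.305
v 1.9 1.96 -3.786
v 2.203 1.956 -3.372
v 1.664 1.329 -3.302
v 2.457 0.544 -4.208
v 2.76 0.54 -3.794
v 2.566 1.881 -4.275
v 2.869 1.877 -3.861
v 2.996 1.171 -4.278
v 2.966 1.633 -3.42
v 2.899 0.807 -3.378
v 3.093 0.927 -3.837
v 3.135 1.438 -3.863
v 2.554 1.682 -3.118
v 2.487 0.856 -3.076
v 2.015 1.056 -3.047
v 2.057 1.566 -3.073
v 2.82 1.244 -3.12
v 2.173 1.644 -4.504
v 2.106 0.818 -4.462
v 2.603 0.934 -4.507
v 2.645 1.444 -4.533
v 1.761 1.693 -4.202
v 1.694 0.867 -4.16
v 1.525 1.062 -3.717
v 1.567 1.573 -3.743
v 1.84 1.256 -4.46
v 2.785 0.333 -1.75
v 3.327 0.822 -1.112
v 3.317 1.021 -2.73
v 3.859 1.51 -2.091
v 3.421 -0.27 -1.829
v 3.963 0.219 -1.19
v 3.953 0.418 -2.808
v 4.495 0.907 -2.17
f 2 4 1
f 5 2 1
f 1 4 3
f 3 5 1
f 2 8 4
f 6 2 5
f 6 8 2
f 4 8 3
f 7 5 3
f 3 8 7
f 7 6 5
f 8 6 7
f 10 12 9
f 13 10 9
f 9 12 11
f 11 13 9
f 10 16 12
f 14 10 13
f 14 16 10
f 12 16 11
f 15 13 11
f 11 16 15
f 15 14 13
f 16 14 15
f 17 54 33
f 54 28 57
f 33 57 22
f 54 57 33
f 17 33 29
f 33 22 34
f 29 34 18
f 33 34 29
f 17 29 38
f 29 18 39
f 38 39 24
f 29 39 38
f 17 38 50
f 38 24 53
f 50 53 27
f 38 53 50
f 17 50 54
f 50 27 58
f 54 58 28
f 50 58 54
f 18 34 45
f 34 22 48
f 45 48 26
f 34 48 45
f 22 57 35
f 57 28 56
f 35 56 21
f 57 56 35
f 28 58 55
f 58 27 51
f 55 51 19
f 58 51 55
f 27 53 52
f 53 24 40
f 52 40 23
f 53 40 52
f 24 39 44
f 39 18 41
f 44 41 25
f 39 41 44
f 20 46 32
f 46 26 47
f 32 47 21
f 46 47 32
f 20 32 30
f 32 21 31
f 30 31 19
f 32 31 30
f 20 30 37
f 30 19 36
f 37 36 23
f 30 36 37
f 20 37 42
f 37 23 43
f 42 43 25
f 37 43 42
f 20 42 46
f 42 25 49
f 46 49 26
f 42 49 46
f 21 47 35
f 47 26 48
f 35 48 22
f 47 48 35
f 19 31 55
f 31 21 56
f 55 56 28
f 31 56 55
f 23 36 52
f 36 19 51
f 52 51 27
f 36 51 52
f 25 43 44
f 43 23 40
f 44 40 24
f 43 40 44
f 26 49 45
f 49 25 41
f 45 41 18
f 49 41 45
f 60 62 59
f 63 60 59
f 59 62 61
f 61 63 59
f 60 66 62
f 64 60 63
f 64 66 60
f 62 66 61
f 65 63 61
f 61 66 65
f 65 64 63
f 66 64 65



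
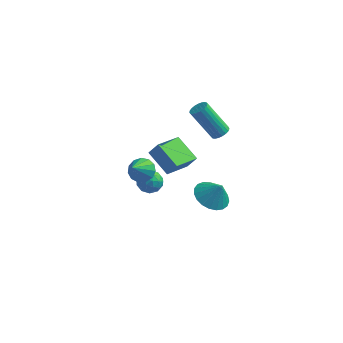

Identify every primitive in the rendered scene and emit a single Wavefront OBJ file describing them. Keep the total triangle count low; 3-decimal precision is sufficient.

v 1.459 3.073 2.812
v 1.728 2.619 2.968
v 0.55 2.513 4.703
v 0.281 2.967 4.548
v 1.854 2.784 3.063
v 0.676 2.678 4.798
v 1.912 3 3.115
v 0.734 2.894 4.851
v 1.891 3.227 3.115
v 0.713 3.121 4.851
v 1.796 3.428 3.063
v 0.618 3.322 4.798
v 1.642 3.568 2.967
v 0.464 3.462 4.702
v 1.457 3.622 2.844
v 0.279 3.516 4.58
v 1.272 3.581 2.716
v 0.094 3.475 4.452
v 1.119 3.452 2.605
v -0.059 3.346 4.34
v 1.025 3.258 2.529
v -0.153 3.152 4.264
v 1.006 3.032 2.503
v -0.172 2.926 4.238
v 1.066 2.812 2.53
v -0.112 2.706 4.265
v 1.193 2.638 2.605
v 0.015 2.532 4.341
v 1.366 2.539 2.717
v 0.188 2.433 4.452
v 1.556 2.533 2.845
v 0.378 2.427 4.58
v -3.491 3.725 -3.28
v -3.065 4.275 -3.653
v -2.455 3.365 -2.627
v -2.029 3.915 -3
v -2.583 4.13 -2.48
v -3.222 4.352 -2.884
v -2.298 3.288 -3.396
v -2.937 3.51 -3.8
v -2.327 4.004 -3.724
v -2.503 4.525 -3.159
v -3.017 3.115 -3.121
v -3.193 3.636 -2.556
v -3.368 4.032 -3.524
v -2.152 3.608 -2.756
v -2.477 3.735 -2.451
v -2.226 4.058 -2.67
v -3.461 4.077 -3.072
v -3.211 4.4 -3.291
v -2.928 4.315 -2.602
v -2.309 3.24 -2.989
v -2.059 3.563 -3.208
v -3.294 3.582 -3.61
v -3.043 3.905 -3.829
v -2.592 3.325 -3.678
v -2.685 4.195 -3.785
v -2.076 3.984 -3.401
v -2.234 3.615 -3.634
v -2.61 3.746 -3.871
v -2.788 4.501 -3.452
v -2.18 4.29 -3.068
v -2.505 4.416 -2.763
v -2.881 4.547 -3.001
v -2.355 4.342 -3.494
v -3.34 3.35 -3.212
v -2.732 3.139 -2.828
v -2.639 3.093 -3.279
v -3.015 3.224 -3.517
v -3.444 3.656 -2.879
v -2.835 3.445 -2.495
v -2.91 3.894 -2.409
v -3.286 4.025 -2.646
v -3.165 3.298 -2.786
v -1.741 0.011 1.271
v -1.334 -0.46 0.835
v -1.859 -1.051 2.309
v -1.053 -0.25 1.082
v -0.991 0.043 1.388
v -1.167 0.325 1.657
v -1.526 0.508 1.803
v -1.953 0.533 1.781
v -2.313 0.392 1.596
v -2.491 0.13 1.308
v -2.431 -0.17 1.008
v -2.153 -0.412 0.792
v -1.743 -0.52 0.727
v -2.309 2.491 0.541
v -1.781 2.52 1.342
v -1.739 4.033 0.109
v -1.211 4.063 0.91
v -1.009 1.777 -0.29
v -0.481 1.807 0.511
v -0.439 3.32 -0.722
v 0.089 3.349 0.079
v 1.597 1.364 -0.969
v 2.388 0.881 -1.419
v 2.183 1.336 0.089
v 2.496 1.293 -1.468
v 2.448 1.717 -1.431
v 2.253 2.08 -1.313
v 1.945 2.319 -1.137
v 1.576 2.393 -0.931
v 1.212 2.289 -0.732
v 0.914 2.025 -0.574
v 0.734 1.647 -0.484
v 0.703 1.22 -0.479
v 0.827 0.817 -0.558
v 1.085 0.509 -0.708
v 1.43 0.349 -0.903
v 1.805 0.365 -1.11
v 2.144 0.553 -1.293
f 2 1 5
f 2 5 3
f 3 5 6
f 3 6 4
f 5 1 7
f 5 7 6
f 6 7 8
f 6 8 4
f 7 1 9
f 7 9 8
f 8 9 10
f 8 10 4
f 9 1 11
f 9 11 10
f 10 11 12
f 10 12 4
f 11 1 13
f 11 13 12
f 12 13 14
f 12 14 4
f 13 1 15
f 13 15 14
f 14 15 16
f 14 16 4
f 15 1 17
f 15 17 16
f 16 17 18
f 16 18 4
f 17 1 19
f 17 19 18
f 18 19 20
f 18 20 4
f 19 1 21
f 19 21 20
f 20 21 22
f 20 22 4
f 21 1 23
f 21 23 22
f 22 23 24
f 22 24 4
f 23 1 25
f 23 25 24
f 24 25 26
f 24 26 4
f 25 1 27
f 25 27 26
f 26 27 28
f 26 28 4
f 27 1 29
f 27 29 28
f 28 29 30
f 28 30 4
f 29 1 31
f 29 31 30
f 30 31 32
f 30 32 4
f 31 1 2
f 31 2 32
f 32 2 3
f 32 3 4
f 33 70 49
f 70 44 73
f 49 73 38
f 70 73 49
f 33 49 45
f 49 38 50
f 45 50 34
f 49 50 45
f 33 45 54
f 45 34 55
f 54 55 40
f 45 55 54
f 33 54 66
f 54 40 69
f 66 69 43
f 54 69 66
f 33 66 70
f 66 43 74
f 70 74 44
f 66 74 70
f 34 50 61
f 50 38 64
f 61 64 42
f 50 64 61
f 38 73 51
f 73 44 72
f 51 72 37
f 73 72 51
f 44 74 71
f 74 43 67
f 71 67 35
f 74 67 71
f 43 69 68
f 69 40 56
f 68 56 39
f 69 56 68
f 40 55 60
f 55 34 57
f 60 57 41
f 55 57 60
f 36 62 48
f 62 42 63
f 48 63 37
f 62 63 48
f 36 48 46
f 48 37 47
f 46 47 35
f 48 47 46
f 36 46 53
f 46 35 52
f 53 52 39
f 46 52 53
f 36 53 58
f 53 39 59
f 58 59 41
f 53 59 58
f 36 58 62
f 58 41 65
f 62 65 42
f 58 65 62
f 37 63 51
f 63 42 64
f 51 64 38
f 63 64 51
f 35 47 71
f 47 37 72
f 71 72 44
f 47 72 71
f 39 52 68
f 52 35 67
f 68 67 43
f 52 67 68
f 41 59 60
f 59 39 56
f 60 56 40
f 59 56 60
f 42 65 61
f 65 41 57
f 61 57 34
f 65 57 61
f 76 75 78
f 76 78 77
f 78 75 79
f 78 79 77
f 79 75 80
f 79 80 77
f 80 75 81
f 80 81 77
f 81 75 82
f 81 82 77
f 82 75 83
f 82 83 77
f 83 75 84
f 83 84 77
f 84 75 85
f 84 85 77
f 85 75 86
f 85 86 77
f 86 75 87
f 86 87 77
f 87 75 76
f 87 76 77
f 89 91 88
f 92 89 88
f 88 91 90
f 90 92 88
f 89 95 91
f 93 89 92
f 93 95 89
f 91 95 90
f 94 92 90
f 90 95 94
f 94 93 92
f 95 93 94
f 97 96 99
f 97 99 98
f 99 96 100
f 99 100 98
f 100 96 101
f 100 101 98
f 101 96 102
f 101 102 98
f 102 96 103
f 102 103 98
f 103 96 104
f 103 104 98
f 104 96 105
f 104 105 98
f 105 96 106
f 105 106 98
f 106 96 107
f 106 107 98
f 107 96 108
f 107 108 98
f 108 96 109
f 108 109 98
f 109 96 110
f 109 110 98
f 110 96 111
f 110 111 98
f 111 96 112
f 111 112 98
f 112 96 97
f 112 97 98



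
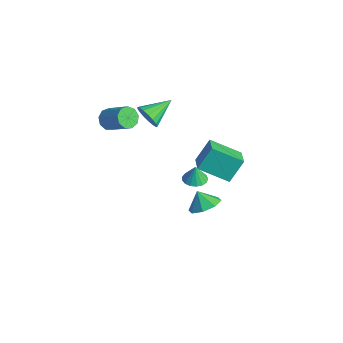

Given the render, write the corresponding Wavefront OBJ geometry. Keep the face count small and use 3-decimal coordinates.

v -2.777 0.23 3.376
v -2.268 0.508 2.741
v -2.903 1.89 4.004
v -2.647 0.539 2.584
v -3.056 0.499 2.608
v -3.401 0.397 2.808
v -3.603 0.257 3.138
v -3.616 0.111 3.523
v -3.437 -0.009 3.873
v -3.106 -0.073 4.11
v -2.7 -0.068 4.179
v -2.312 0.005 4.063
v -2.03 0.129 3.79
v -1.92 0.277 3.422
v -2.006 0.414 3.044
v -0.378 2.567 -4.109
v 0.464 2.703 -3.533
v -0.982 2.413 -3.191
v 0.081 3.378 -3.672
v -0.571 3.578 -4.068
v -1.11 3.185 -4.487
v -1.221 2.43 -4.686
v -0.838 1.755 -4.547
v -0.185 1.556 -4.151
v 0.354 1.948 -3.731
v -4.025 -1.501 3.048
v -3.578 -1.52 2.472
v -2.188 -1.098 3.535
v -2.635 -1.079 4.112
v -3.762 -1.059 2.53
v -2.373 -0.637 3.593
v -4.069 -0.806 2.831
v -2.68 -0.384 3.894
v -4.356 -0.877 3.233
v -2.966 -0.455 4.297
v -4.487 -1.241 3.55
v -3.098 -0.819 4.613
v -4.402 -1.726 3.631
v -3.013 -1.304 4.694
v -4.141 -2.106 3.44
v -2.751 -1.684 4.503
v -3.825 -2.203 3.066
v -2.435 -1.781 4.129
v -3.603 -1.971 2.683
v -2.213 -1.549 3.747
v -0.122 1.727 0.883
v -0.161 2.681 2.191
v 1.006 3.107 -0.089
v 0.966 4.061 1.219
v 1.034 1.119 1.361
v 0.994 2.073 2.669
v 2.161 2.499 0.389
v 2.122 3.453 1.697
v 2.025 0.321 1.73
v 2.449 -0.248 1.755
v 2.015 0.359 2.77
v 2.665 0.014 1.748
v 2.735 0.346 1.736
v 2.642 0.673 1.724
v 2.408 0.919 1.712
v 2.086 1.028 1.705
v 1.75 0.975 1.704
v 1.477 0.772 1.709
v 1.33 0.466 1.718
v 1.342 0.127 1.731
v 1.511 -0.168 1.743
v 1.797 -0.351 1.753
v 2.135 -0.38 1.757
f 2 1 4
f 2 4 3
f 4 1 5
f 4 5 3
f 5 1 6
f 5 6 3
f 6 1 7
f 6 7 3
f 7 1 8
f 7 8 3
f 8 1 9
f 8 9 3
f 9 1 10
f 9 10 3
f 10 1 11
f 10 11 3
f 11 1 12
f 11 12 3
f 12 1 13
f 12 13 3
f 13 1 14
f 13 14 3
f 14 1 15
f 14 15 3
f 15 1 2
f 15 2 3
f 17 16 19
f 17 19 18
f 19 16 20
f 19 20 18
f 20 16 21
f 20 21 18
f 21 16 22
f 21 22 18
f 22 16 23
f 22 23 18
f 23 16 24
f 23 24 18
f 24 16 25
f 24 25 18
f 25 16 17
f 25 17 18
f 27 26 30
f 27 30 28
f 28 30 31
f 28 31 29
f 30 26 32
f 30 32 31
f 31 32 33
f 31 33 29
f 32 26 34
f 32 34 33
f 33 34 35
f 33 35 29
f 34 26 36
f 34 36 35
f 35 36 37
f 35 37 29
f 36 26 38
f 36 38 37
f 37 38 39
f 37 39 29
f 38 26 40
f 38 40 39
f 39 40 41
f 39 41 29
f 40 26 42
f 40 42 41
f 41 42 43
f 41 43 29
f 42 26 44
f 42 44 43
f 43 44 45
f 43 45 29
f 44 26 27
f 44 27 45
f 45 27 28
f 45 28 29
f 47 49 46
f 50 47 46
f 46 49 48
f 48 50 46
f 47 53 49
f 51 47 50
f 51 53 47
f 49 53 48
f 52 50 48
f 48 53 52
f 52 51 50
f 53 51 52
f 55 54 57
f 55 57 56
f 57 54 58
f 57 58 56
f 58 54 59
f 58 59 56
f 59 54 60
f 59 60 56
f 60 54 61
f 60 61 56
f 61 54 62
f 61 62 56
f 62 54 63
f 62 63 56
f 63 54 64
f 63 64 56
f 64 54 65
f 64 65 56
f 65 54 66
f 65 66 56
f 66 54 67
f 66 67 56
f 67 54 68
f 67 68 56
f 68 54 55
f 68 55 56



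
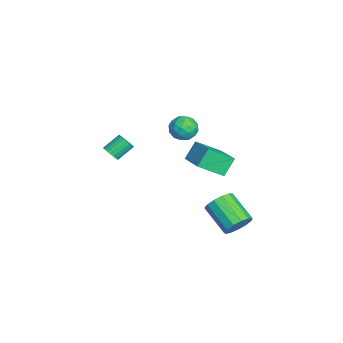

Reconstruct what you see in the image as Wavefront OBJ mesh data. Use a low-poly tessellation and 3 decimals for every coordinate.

v -0.451 -4.203 2.372
v 0.029 -4.191 2.679
v -0.448 -3.326 3.394
v -0.929 -3.337 3.088
v 0.073 -4.029 2.512
v -0.404 -3.163 3.227
v 0.027 -3.897 2.321
v -0.451 -3.031 3.036
v -0.102 -3.817 2.139
v -0.58 -2.952 2.854
v -0.292 -3.805 1.997
v -0.769 -2.939 2.712
v -0.509 -3.861 1.92
v -0.986 -2.995 2.635
v -0.716 -3.976 1.921
v -1.193 -3.111 2.636
v -0.877 -4.131 2.001
v -1.355 -3.265 2.716
v -0.965 -4.298 2.144
v -1.442 -3.432 2.859
v -0.964 -4.448 2.327
v -1.441 -3.582 3.042
v -0.874 -4.556 2.518
v -1.351 -3.691 3.233
v -0.711 -4.603 2.684
v -1.188 -3.738 3.399
v -0.503 -4.581 2.796
v -0.981 -3.715 3.511
v -0.287 -4.493 2.834
v -0.764 -3.628 3.549
v -0.098 -4.356 2.793
v -0.576 -3.49 3.508
v 0.494 1.777 3.204
v 0.775 0.363 4.196
v 2.018 2.414 3.681
v 2.299 1 4.673
v 1.041 1.2 2.227
v 1.322 -0.214 3.219
v 2.565 1.837 2.704
v 2.846 0.423 3.696
v -2.852 0.628 2.494
v -2.494 0.125 3.14
v -3.626 -0.505 2.04
v -3.268 -1.008 2.686
v -3.837 -0.351 2.895
v -3.358 0.349 3.175
v -2.762 -0.729 2.005
v -2.283 -0.029 2.285
v -2.438 -0.714 2.838
v -3.102 -0.48 3.388
v -3.018 0.1 1.792
v -3.682 0.334 2.342
v -2.605 0.476 2.857
v -3.515 -0.856 2.323
v -3.849 -0.47 2.446
v -3.639 -0.766 2.826
v -3.113 0.608 2.877
v -2.902 0.313 3.257
v -3.692 0.032 3.113
v -3.218 -0.693 1.923
v -3.007 -0.988 2.303
v -2.481 0.386 2.354
v -2.271 0.09 2.734
v -2.428 -0.412 2.067
v -2.362 -0.312 3.059
v -2.817 -0.979 2.792
v -2.519 -0.815 2.391
v -2.238 -0.403 2.556
v -2.752 -0.175 3.382
v -3.207 -0.842 3.116
v -3.541 -0.455 3.238
v -3.26 -0.043 3.403
v -2.719 -0.668 3.204
v -2.913 0.462 2.064
v -3.368 -0.205 1.798
v -2.86 -0.337 1.777
v -2.579 0.075 1.942
v -3.303 0.599 2.388
v -3.758 -0.068 2.121
v -3.882 0.023 2.624
v -3.601 0.435 2.789
v -3.401 0.288 1.976
v 4.531 2.525 0.174
v 4.973 2.671 0.932
v 3.632 1.682 1.905
v 3.189 1.535 1.146
v 4.653 3.053 0.879
v 3.311 2.064 1.852
v 4.294 3.268 0.602
v 2.952 2.278 1.575
v 4.01 3.246 0.189
v 2.669 2.257 1.162
v 3.892 2.996 -0.229
v 2.55 2.007 0.744
v 3.976 2.596 -0.519
v 2.635 1.607 0.454
v 4.237 2.173 -0.589
v 2.895 1.184 0.384
v 4.591 1.862 -0.418
v 3.249 0.873 0.555
v 4.925 1.761 -0.058
v 3.584 0.772 0.915
v 5.135 1.903 0.375
v 3.793 0.914 1.348
v 5.153 2.242 0.744
v 3.811 1.253 1.717
f 2 1 5
f 2 5 3
f 3 5 6
f 3 6 4
f 5 1 7
f 5 7 6
f 6 7 8
f 6 8 4
f 7 1 9
f 7 9 8
f 8 9 10
f 8 10 4
f 9 1 11
f 9 11 10
f 10 11 12
f 10 12 4
f 11 1 13
f 11 13 12
f 12 13 14
f 12 14 4
f 13 1 15
f 13 15 14
f 14 15 16
f 14 16 4
f 15 1 17
f 15 17 16
f 16 17 18
f 16 18 4
f 17 1 19
f 17 19 18
f 18 19 20
f 18 20 4
f 19 1 21
f 19 21 20
f 20 21 22
f 20 22 4
f 21 1 23
f 21 23 22
f 22 23 24
f 22 24 4
f 23 1 25
f 23 25 24
f 24 25 26
f 24 26 4
f 25 1 27
f 25 27 26
f 26 27 28
f 26 28 4
f 27 1 29
f 27 29 28
f 28 29 30
f 28 30 4
f 29 1 31
f 29 31 30
f 30 31 32
f 30 32 4
f 31 1 2
f 31 2 32
f 32 2 3
f 32 3 4
f 34 36 33
f 37 34 33
f 33 36 35
f 35 37 33
f 34 40 36
f 38 34 37
f 38 40 34
f 36 40 35
f 39 37 35
f 35 40 39
f 39 38 37
f 40 38 39
f 41 78 57
f 78 52 81
f 57 81 46
f 78 81 57
f 41 57 53
f 57 46 58
f 53 58 42
f 57 58 53
f 41 53 62
f 53 42 63
f 62 63 48
f 53 63 62
f 41 62 74
f 62 48 77
f 74 77 51
f 62 77 74
f 41 74 78
f 74 51 82
f 78 82 52
f 74 82 78
f 42 58 69
f 58 46 72
f 69 72 50
f 58 72 69
f 46 81 59
f 81 52 80
f 59 80 45
f 81 80 59
f 52 82 79
f 82 51 75
f 79 75 43
f 82 75 79
f 51 77 76
f 77 48 64
f 76 64 47
f 77 64 76
f 48 63 68
f 63 42 65
f 68 65 49
f 63 65 68
f 44 70 56
f 70 50 71
f 56 71 45
f 70 71 56
f 44 56 54
f 56 45 55
f 54 55 43
f 56 55 54
f 44 54 61
f 54 43 60
f 61 60 47
f 54 60 61
f 44 61 66
f 61 47 67
f 66 67 49
f 61 67 66
f 44 66 70
f 66 49 73
f 70 73 50
f 66 73 70
f 45 71 59
f 71 50 72
f 59 72 46
f 71 72 59
f 43 55 79
f 55 45 80
f 79 80 52
f 55 80 79
f 47 60 76
f 60 43 75
f 76 75 51
f 60 75 76
f 49 67 68
f 67 47 64
f 68 64 48
f 67 64 68
f 50 73 69
f 73 49 65
f 69 65 42
f 73 65 69
f 84 83 87
f 84 87 85
f 85 87 88
f 85 88 86
f 87 83 89
f 87 89 88
f 88 89 90
f 88 90 86
f 89 83 91
f 89 91 90
f 90 91 92
f 90 92 86
f 91 83 93
f 91 93 92
f 92 93 94
f 92 94 86
f 93 83 95
f 93 95 94
f 94 95 96
f 94 96 86
f 95 83 97
f 95 97 96
f 96 97 98
f 96 98 86
f 97 83 99
f 97 99 98
f 98 99 100
f 98 100 86
f 99 83 101
f 99 101 100
f 100 101 102
f 100 102 86
f 101 83 103
f 101 103 102
f 102 103 104
f 102 104 86
f 103 83 105
f 103 105 104
f 104 105 106
f 104 106 86
f 105 83 84
f 105 84 106
f 106 84 85
f 106 85 86



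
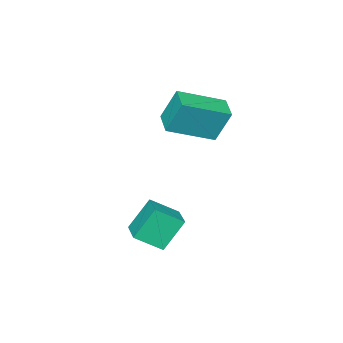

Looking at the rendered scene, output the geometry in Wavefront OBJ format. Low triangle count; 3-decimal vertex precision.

v -0.984 -1.523 -0.067
v -1.27 -1.063 1.17
v -0.435 -0.728 -0.235
v -0.721 -0.269 1.002
v 0.441 -2.371 0.578
v 0.155 -1.912 1.815
v 0.99 -1.577 0.41
v 0.704 -1.117 1.647
v 3.43 -0.793 -2.73
v 2.728 -0.545 -1.652
v 2.743 -0.168 -3.32
v 2.042 0.08 -2.242
v 4.078 0.12 -2.518
v 3.377 0.368 -1.44
v 3.392 0.745 -3.108
v 2.69 0.993 -2.03
f 2 4 1
f 5 2 1
f 1 4 3
f 3 5 1
f 2 8 4
f 6 2 5
f 6 8 2
f 4 8 3
f 7 5 3
f 3 8 7
f 7 6 5
f 8 6 7
f 10 12 9
f 13 10 9
f 9 12 11
f 11 13 9
f 10 16 12
f 14 10 13
f 14 16 10
f 12 16 11
f 15 13 11
f 11 16 15
f 15 14 13
f 16 14 15



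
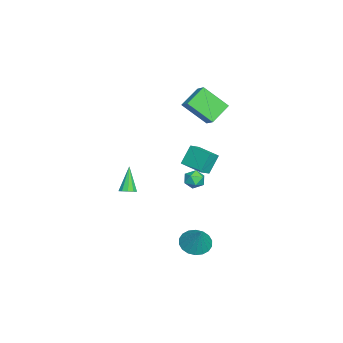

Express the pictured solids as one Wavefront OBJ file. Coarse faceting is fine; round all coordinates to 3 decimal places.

v -3.039 1.371 3.969
v -4.247 2.201 4.81
v -2.991 2.935 2.495
v -4.199 3.765 3.336
v -2.361 1.835 4.484
v -3.569 2.665 5.325
v -2.313 3.399 3.01
v -3.521 4.229 3.851
v 3.271 3.093 -4.217
v 3.954 2.386 -4.448
v 4.149 3.467 -2.763
v 4.121 2.755 -4.644
v 4.12 3.19 -4.755
v 3.95 3.607 -4.76
v 3.646 3.921 -4.657
v 3.267 4.072 -4.467
v 2.89 4.028 -4.228
v 2.587 3.8 -3.986
v 2.42 3.431 -3.79
v 2.421 2.996 -3.679
v 2.591 2.579 -3.675
v 2.895 2.265 -3.778
v 3.274 2.114 -3.968
v 3.652 2.158 -4.207
v 1.621 3.055 3.024
v 2.242 2.633 3.463
v 2.559 4.335 2.928
v 3.18 3.913 3.367
v 2.16 2.567 1.793
v 2.781 2.145 2.232
v 3.098 3.847 1.697
v 3.719 3.425 2.136
v -1.743 2.948 -2.271
v -1.187 2.51 -2.002
v -2.573 2.17 -1.818
v -2.017 1.732 -1.549
v -2.144 2.414 -1.244
v -1.631 2.894 -1.524
v -2.129 1.786 -2.296
v -1.616 2.266 -2.576
v -1.425 1.792 -2.017
v -1.434 2.18 -1.368
v -2.326 2.5 -2.452
v -2.335 2.888 -1.803
v 3.934 -0.822 0.28
v 4.263 -0.427 0.501
v 2.966 -0.878 1.82
v 3.999 -0.269 0.341
v 3.711 -0.323 0.158
v 3.507 -0.567 0.021
v 3.466 -0.909 -0.017
v 3.604 -1.217 0.058
v 3.868 -1.375 0.218
v 4.156 -1.321 0.401
v 4.36 -1.077 0.538
v 4.401 -0.735 0.576
f 2 4 1
f 5 2 1
f 1 4 3
f 3 5 1
f 2 8 4
f 6 2 5
f 6 8 2
f 4 8 3
f 7 5 3
f 3 8 7
f 7 6 5
f 8 6 7
f 10 9 12
f 10 12 11
f 12 9 13
f 12 13 11
f 13 9 14
f 13 14 11
f 14 9 15
f 14 15 11
f 15 9 16
f 15 16 11
f 16 9 17
f 16 17 11
f 17 9 18
f 17 18 11
f 18 9 19
f 18 19 11
f 19 9 20
f 19 20 11
f 20 9 21
f 20 21 11
f 21 9 22
f 21 22 11
f 22 9 23
f 22 23 11
f 23 9 24
f 23 24 11
f 24 9 10
f 24 10 11
f 26 28 25
f 29 26 25
f 25 28 27
f 27 29 25
f 26 32 28
f 30 26 29
f 30 32 26
f 28 32 27
f 31 29 27
f 27 32 31
f 31 30 29
f 32 30 31
f 33 44 38
f 33 38 34
f 33 34 40
f 33 40 43
f 33 43 44
f 34 38 42
f 38 44 37
f 44 43 35
f 43 40 39
f 40 34 41
f 36 42 37
f 36 37 35
f 36 35 39
f 36 39 41
f 36 41 42
f 37 42 38
f 35 37 44
f 39 35 43
f 41 39 40
f 42 41 34
f 46 45 48
f 46 48 47
f 48 45 49
f 48 49 47
f 49 45 50
f 49 50 47
f 50 45 51
f 50 51 47
f 51 45 52
f 51 52 47
f 52 45 53
f 52 53 47
f 53 45 54
f 53 54 47
f 54 45 55
f 54 55 47
f 55 45 56
f 55 56 47
f 56 45 46
f 56 46 47



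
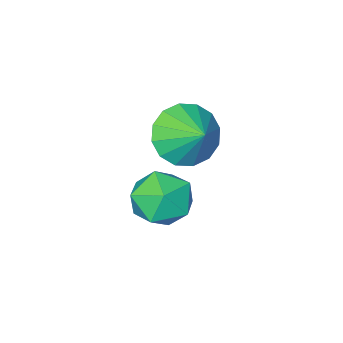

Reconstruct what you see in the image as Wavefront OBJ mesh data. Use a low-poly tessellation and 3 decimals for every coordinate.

v 4.097 -1.154 -0.963
v 4.659 -1.999 -1.276
v 2.861 -1.561 -2.084
v 3.423 -2.406 -2.397
v 2.992 -2.385 -1.427
v 3.756 -2.133 -0.734
v 3.764 -1.427 -2.626
v 4.528 -1.175 -1.933
v 4.453 -2.168 -2.304
v 3.976 -2.76 -1.562
v 3.544 -0.8 -1.798
v 3.067 -1.392 -1.056
v 3.243 -1.334 1.15
v 4.228 -1.155 0.801
v 3.297 -0.346 1.81
v 3.902 -0.898 0.443
v 3.399 -0.758 0.274
v 2.854 -0.772 0.34
v 2.414 -0.937 0.623
v 2.196 -1.209 1.047
v 2.258 -1.514 1.498
v 2.585 -1.771 1.857
v 3.088 -1.911 2.026
v 3.632 -1.896 1.96
v 4.072 -1.731 1.677
v 4.291 -1.46 1.253
f 1 12 6
f 1 6 2
f 1 2 8
f 1 8 11
f 1 11 12
f 2 6 10
f 6 12 5
f 12 11 3
f 11 8 7
f 8 2 9
f 4 10 5
f 4 5 3
f 4 3 7
f 4 7 9
f 4 9 10
f 5 10 6
f 3 5 12
f 7 3 11
f 9 7 8
f 10 9 2
f 14 13 16
f 14 16 15
f 16 13 17
f 16 17 15
f 17 13 18
f 17 18 15
f 18 13 19
f 18 19 15
f 19 13 20
f 19 20 15
f 20 13 21
f 20 21 15
f 21 13 22
f 21 22 15
f 22 13 23
f 22 23 15
f 23 13 24
f 23 24 15
f 24 13 25
f 24 25 15
f 25 13 26
f 25 26 15
f 26 13 14
f 26 14 15



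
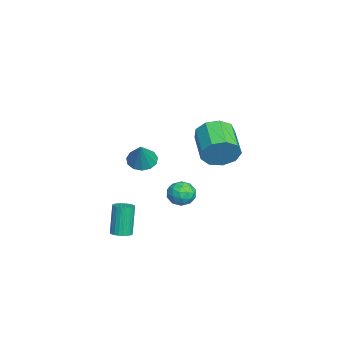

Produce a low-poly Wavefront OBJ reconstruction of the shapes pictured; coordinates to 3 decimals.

v 1.895 2.782 -1.676
v 2.217 2.32 -2.243
v 0.883 1.98 -1.597
v 1.205 1.518 -2.164
v 1.544 1.559 -1.442
v 2.17 2.054 -1.49
v 0.93 2.246 -2.35
v 1.556 2.741 -2.398
v 1.621 1.988 -2.659
v 2 1.564 -2.098
v 1.1 2.736 -1.742
v 1.479 2.312 -1.181
v 2.145 2.621 -1.966
v 0.955 1.679 -1.874
v 1.155 1.703 -1.449
v 1.344 1.431 -1.783
v 2.117 2.465 -1.524
v 2.306 2.194 -1.857
v 1.911 1.747 -1.387
v 0.794 2.106 -1.983
v 0.983 1.835 -2.316
v 1.756 2.869 -2.057
v 1.945 2.597 -2.391
v 1.189 2.553 -2.453
v 1.984 2.155 -2.544
v 1.389 1.684 -2.498
v 1.227 2.111 -2.607
v 1.595 2.402 -2.635
v 2.207 1.905 -2.214
v 1.612 1.434 -2.168
v 1.811 1.458 -1.744
v 2.179 1.75 -1.772
v 1.856 1.711 -2.459
v 1.488 2.866 -1.672
v 0.893 2.395 -1.626
v 0.921 2.55 -2.068
v 1.289 2.842 -2.096
v 1.711 2.616 -1.342
v 1.116 2.145 -1.296
v 1.505 1.898 -1.205
v 1.873 2.189 -1.233
v 1.244 2.589 -1.381
v -2.792 -0.032 -1.838
v -2.191 -0.452 -2.227
v -1.888 -0.048 -0.422
v -2.093 0.002 -2.284
v -2.216 0.445 -2.2
v -2.523 0.736 -2.001
v -2.915 0.784 -1.75
v -3.268 0.573 -1.527
v -3.47 0.17 -1.403
v -3.456 -0.298 -1.417
v -3.232 -0.681 -1.565
v -2.868 -0.858 -1.799
v -2.48 -0.772 -2.046
v 1.614 -0.861 -4.837
v 2.07 -0.52 -4.724
v 1.561 -0.418 -2.989
v 1.106 -0.759 -3.103
v 1.913 -0.367 -4.779
v 1.404 -0.265 -3.044
v 1.71 -0.289 -4.843
v 1.202 -0.187 -3.108
v 1.493 -0.298 -4.906
v 0.985 -0.196 -3.172
v 1.294 -0.393 -4.958
v 0.786 -0.291 -3.224
v 1.144 -0.559 -4.993
v 0.636 -0.457 -3.258
v 1.066 -0.771 -5.003
v 0.557 -0.669 -3.269
v 1.071 -0.996 -4.988
v 0.562 -0.894 -3.254
v 1.159 -1.202 -4.951
v 0.65 -1.1 -3.216
v 1.316 -1.355 -4.896
v 0.807 -1.253 -3.161
v 1.518 -1.433 -4.832
v 1.01 -1.331 -3.097
v 1.735 -1.424 -4.768
v 1.227 -1.322 -3.034
v 1.934 -1.329 -4.716
v 1.426 -1.227 -2.982
v 2.084 -1.163 -4.682
v 1.576 -1.061 -2.947
v 2.163 -0.951 -4.671
v 1.654 -0.849 -2.937
v 2.158 -0.726 -4.686
v 1.649 -0.624 -2.952
v 3.376 4.111 1.896
v 3.745 3.68 2.744
v 1.992 3.339 3.332
v 1.624 3.769 2.484
v 3.646 4.364 2.847
v 1.893 4.022 3.435
v 3.421 4.928 2.505
v 1.668 4.587 3.092
v 3.175 5.111 1.878
v 1.422 4.769 2.465
v 3.024 4.825 1.259
v 1.271 4.483 1.847
v 3.037 4.205 0.939
v 1.284 3.864 1.527
v 3.209 3.541 1.067
v 1.456 3.2 1.654
v 3.46 3.144 1.582
v 1.707 2.802 2.17
v 3.671 3.199 2.245
v 1.918 2.857 2.833
f 1 38 17
f 38 12 41
f 17 41 6
f 38 41 17
f 1 17 13
f 17 6 18
f 13 18 2
f 17 18 13
f 1 13 22
f 13 2 23
f 22 23 8
f 13 23 22
f 1 22 34
f 22 8 37
f 34 37 11
f 22 37 34
f 1 34 38
f 34 11 42
f 38 42 12
f 34 42 38
f 2 18 29
f 18 6 32
f 29 32 10
f 18 32 29
f 6 41 19
f 41 12 40
f 19 40 5
f 41 40 19
f 12 42 39
f 42 11 35
f 39 35 3
f 42 35 39
f 11 37 36
f 37 8 24
f 36 24 7
f 37 24 36
f 8 23 28
f 23 2 25
f 28 25 9
f 23 25 28
f 4 30 16
f 30 10 31
f 16 31 5
f 30 31 16
f 4 16 14
f 16 5 15
f 14 15 3
f 16 15 14
f 4 14 21
f 14 3 20
f 21 20 7
f 14 20 21
f 4 21 26
f 21 7 27
f 26 27 9
f 21 27 26
f 4 26 30
f 26 9 33
f 30 33 10
f 26 33 30
f 5 31 19
f 31 10 32
f 19 32 6
f 31 32 19
f 3 15 39
f 15 5 40
f 39 40 12
f 15 40 39
f 7 20 36
f 20 3 35
f 36 35 11
f 20 35 36
f 9 27 28
f 27 7 24
f 28 24 8
f 27 24 28
f 10 33 29
f 33 9 25
f 29 25 2
f 33 25 29
f 44 43 46
f 44 46 45
f 46 43 47
f 46 47 45
f 47 43 48
f 47 48 45
f 48 43 49
f 48 49 45
f 49 43 50
f 49 50 45
f 50 43 51
f 50 51 45
f 51 43 52
f 51 52 45
f 52 43 53
f 52 53 45
f 53 43 54
f 53 54 45
f 54 43 55
f 54 55 45
f 55 43 44
f 55 44 45
f 57 56 60
f 57 60 58
f 58 60 61
f 58 61 59
f 60 56 62
f 60 62 61
f 61 62 63
f 61 63 59
f 62 56 64
f 62 64 63
f 63 64 65
f 63 65 59
f 64 56 66
f 64 66 65
f 65 66 67
f 65 67 59
f 66 56 68
f 66 68 67
f 67 68 69
f 67 69 59
f 68 56 70
f 68 70 69
f 69 70 71
f 69 71 59
f 70 56 72
f 70 72 71
f 71 72 73
f 71 73 59
f 72 56 74
f 72 74 73
f 73 74 75
f 73 75 59
f 74 56 76
f 74 76 75
f 75 76 77
f 75 77 59
f 76 56 78
f 76 78 77
f 77 78 79
f 77 79 59
f 78 56 80
f 78 80 79
f 79 80 81
f 79 81 59
f 80 56 82
f 80 82 81
f 81 82 83
f 81 83 59
f 82 56 84
f 82 84 83
f 83 84 85
f 83 85 59
f 84 56 86
f 84 86 85
f 85 86 87
f 85 87 59
f 86 56 88
f 86 88 87
f 87 88 89
f 87 89 59
f 88 56 57
f 88 57 89
f 89 57 58
f 89 58 59
f 91 90 94
f 91 94 92
f 92 94 95
f 92 95 93
f 94 90 96
f 94 96 95
f 95 96 97
f 95 97 93
f 96 90 98
f 96 98 97
f 97 98 99
f 97 99 93
f 98 90 100
f 98 100 99
f 99 100 101
f 99 101 93
f 100 90 102
f 100 102 101
f 101 102 103
f 101 103 93
f 102 90 104
f 102 104 103
f 103 104 105
f 103 105 93
f 104 90 106
f 104 106 105
f 105 106 107
f 105 107 93
f 106 90 108
f 106 108 107
f 107 108 109
f 107 109 93
f 108 90 91
f 108 91 109
f 109 91 92
f 109 92 93

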